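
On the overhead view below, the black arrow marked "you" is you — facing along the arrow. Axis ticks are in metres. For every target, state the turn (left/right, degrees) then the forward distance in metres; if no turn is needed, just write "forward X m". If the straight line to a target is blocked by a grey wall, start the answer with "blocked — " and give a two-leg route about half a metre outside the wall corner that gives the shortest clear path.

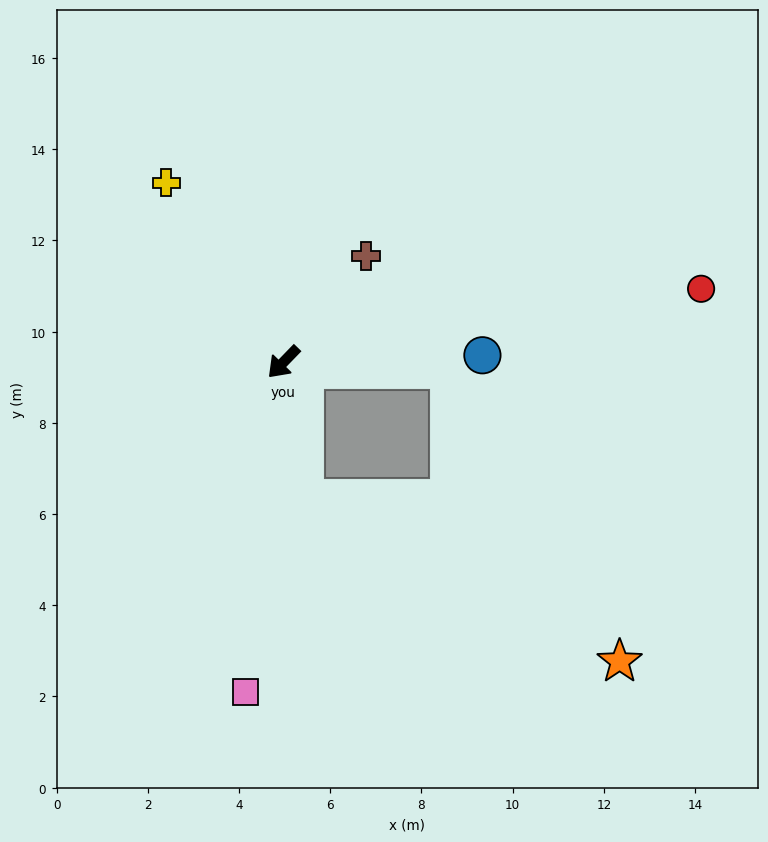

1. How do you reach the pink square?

turn left 37°, forward 7.3 m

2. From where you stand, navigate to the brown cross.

turn right 174°, forward 2.9 m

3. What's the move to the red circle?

turn left 144°, forward 9.3 m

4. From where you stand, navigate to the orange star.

blocked — turn left 53°, forward 3.0 m, then turn left 54°, forward 7.8 m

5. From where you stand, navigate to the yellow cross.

turn right 103°, forward 4.7 m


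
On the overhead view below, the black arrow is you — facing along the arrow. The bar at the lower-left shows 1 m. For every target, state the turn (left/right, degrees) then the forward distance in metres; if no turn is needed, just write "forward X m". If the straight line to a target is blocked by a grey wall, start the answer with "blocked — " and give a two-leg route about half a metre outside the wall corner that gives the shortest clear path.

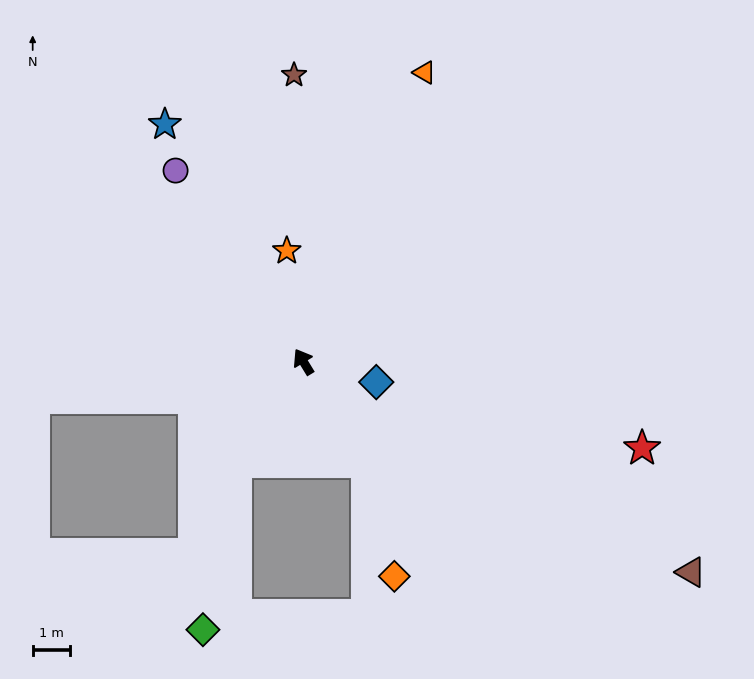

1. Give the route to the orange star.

turn right 23°, forward 3.0 m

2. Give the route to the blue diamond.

turn right 137°, forward 2.0 m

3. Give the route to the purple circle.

turn left 2°, forward 6.2 m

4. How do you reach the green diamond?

blocked — turn left 115°, forward 3.3 m, then turn left 22°, forward 4.6 m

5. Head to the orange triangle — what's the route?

turn right 54°, forward 8.4 m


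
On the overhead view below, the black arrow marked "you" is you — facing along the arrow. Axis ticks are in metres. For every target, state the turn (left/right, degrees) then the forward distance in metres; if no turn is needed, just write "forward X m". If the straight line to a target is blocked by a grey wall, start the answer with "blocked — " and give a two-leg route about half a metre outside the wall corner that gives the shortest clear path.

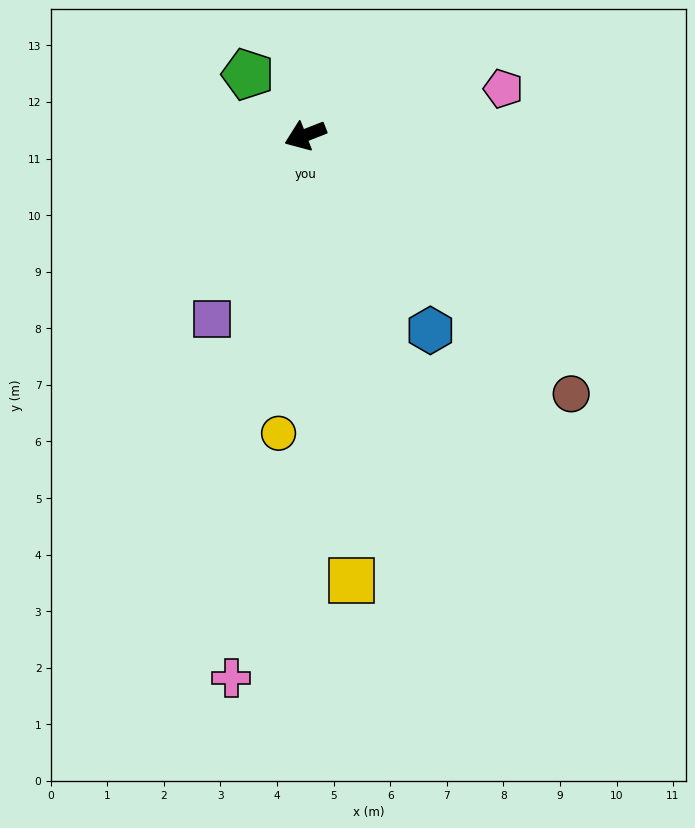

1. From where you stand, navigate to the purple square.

turn left 42°, forward 3.6 m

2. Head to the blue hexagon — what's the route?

turn left 101°, forward 4.1 m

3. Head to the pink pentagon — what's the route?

turn left 172°, forward 3.6 m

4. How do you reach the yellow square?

turn left 75°, forward 7.9 m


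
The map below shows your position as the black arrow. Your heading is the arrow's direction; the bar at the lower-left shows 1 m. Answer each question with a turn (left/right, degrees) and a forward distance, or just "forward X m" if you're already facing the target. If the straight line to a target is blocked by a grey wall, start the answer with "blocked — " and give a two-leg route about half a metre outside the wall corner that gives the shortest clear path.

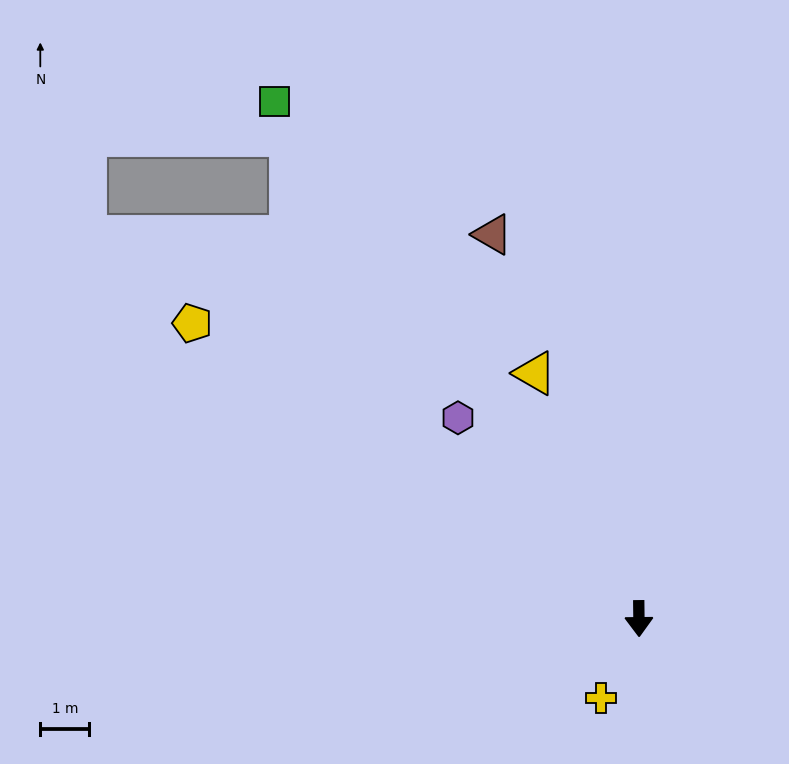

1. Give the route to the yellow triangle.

turn right 158°, forward 5.4 m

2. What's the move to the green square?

turn right 145°, forward 12.9 m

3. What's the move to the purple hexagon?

turn right 139°, forward 5.5 m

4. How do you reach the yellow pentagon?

turn right 124°, forward 10.9 m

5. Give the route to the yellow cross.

turn right 26°, forward 1.8 m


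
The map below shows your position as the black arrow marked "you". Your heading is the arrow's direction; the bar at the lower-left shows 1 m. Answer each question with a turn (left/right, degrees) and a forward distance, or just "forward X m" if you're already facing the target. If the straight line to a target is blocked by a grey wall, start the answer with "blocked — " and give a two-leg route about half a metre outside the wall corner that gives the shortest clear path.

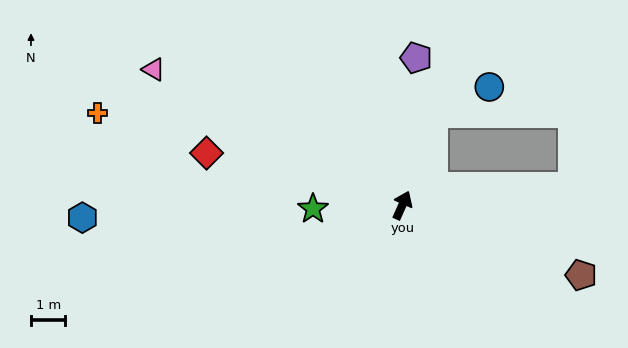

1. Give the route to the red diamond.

turn left 99°, forward 5.9 m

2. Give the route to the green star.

turn left 116°, forward 2.6 m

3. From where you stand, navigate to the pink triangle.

turn left 85°, forward 8.2 m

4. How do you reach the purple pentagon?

turn left 19°, forward 4.3 m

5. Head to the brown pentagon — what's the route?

turn right 87°, forward 5.6 m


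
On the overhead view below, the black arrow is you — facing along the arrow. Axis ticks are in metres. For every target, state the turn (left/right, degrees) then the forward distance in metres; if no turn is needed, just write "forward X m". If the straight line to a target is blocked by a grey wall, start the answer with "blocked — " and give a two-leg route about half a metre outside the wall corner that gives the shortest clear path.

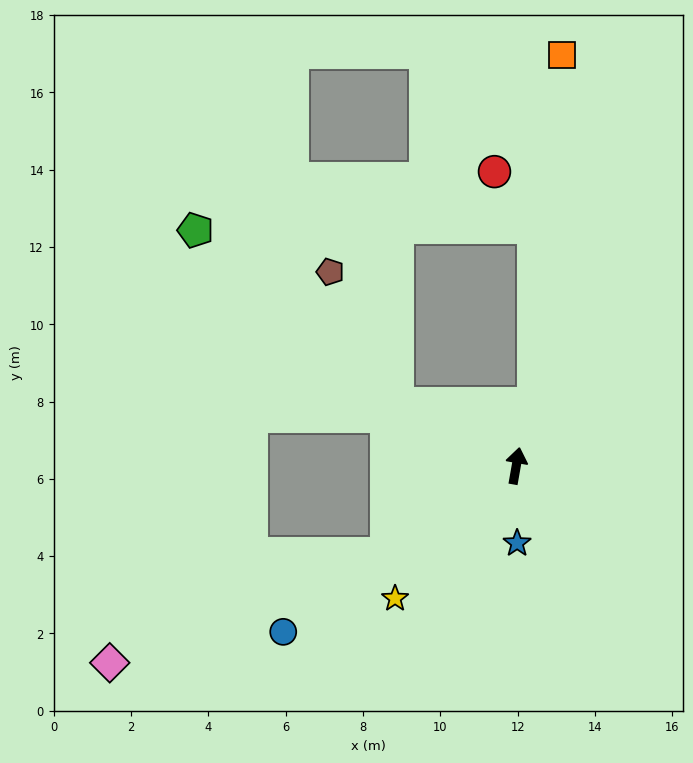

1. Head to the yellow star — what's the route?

turn left 148°, forward 4.7 m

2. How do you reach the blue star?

turn right 169°, forward 2.0 m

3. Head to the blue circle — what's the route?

turn left 135°, forward 7.4 m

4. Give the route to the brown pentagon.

blocked — turn left 72°, forward 3.5 m, then turn right 35°, forward 3.8 m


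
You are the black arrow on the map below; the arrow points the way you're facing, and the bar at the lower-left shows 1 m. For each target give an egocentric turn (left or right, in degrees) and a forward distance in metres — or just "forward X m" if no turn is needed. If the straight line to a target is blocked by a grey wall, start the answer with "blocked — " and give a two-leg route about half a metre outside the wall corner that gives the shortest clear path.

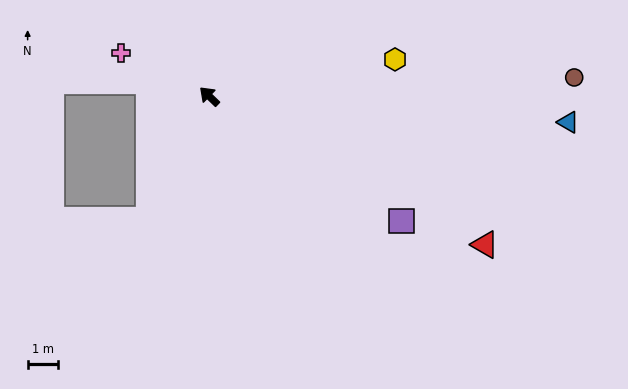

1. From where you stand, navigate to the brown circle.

turn right 133°, forward 11.9 m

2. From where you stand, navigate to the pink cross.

turn left 18°, forward 3.2 m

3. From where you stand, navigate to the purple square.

turn right 169°, forward 7.5 m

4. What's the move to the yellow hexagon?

turn right 125°, forward 6.2 m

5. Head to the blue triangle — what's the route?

turn right 140°, forward 11.7 m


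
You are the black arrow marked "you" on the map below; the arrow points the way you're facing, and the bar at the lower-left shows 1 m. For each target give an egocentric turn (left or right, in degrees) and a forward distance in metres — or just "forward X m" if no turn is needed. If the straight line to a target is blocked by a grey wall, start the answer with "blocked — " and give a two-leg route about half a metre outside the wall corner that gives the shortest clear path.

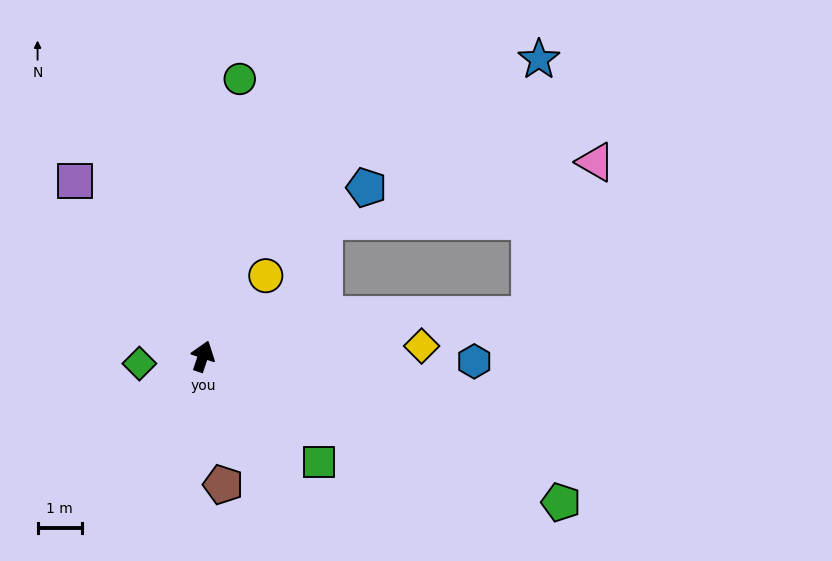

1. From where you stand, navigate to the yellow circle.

turn right 19°, forward 2.3 m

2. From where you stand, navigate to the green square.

turn right 114°, forward 3.6 m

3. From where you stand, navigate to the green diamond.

turn left 115°, forward 1.5 m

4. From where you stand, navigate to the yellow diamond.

turn right 69°, forward 5.0 m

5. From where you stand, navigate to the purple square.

turn left 55°, forward 4.9 m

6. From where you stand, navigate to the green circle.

turn left 11°, forward 6.3 m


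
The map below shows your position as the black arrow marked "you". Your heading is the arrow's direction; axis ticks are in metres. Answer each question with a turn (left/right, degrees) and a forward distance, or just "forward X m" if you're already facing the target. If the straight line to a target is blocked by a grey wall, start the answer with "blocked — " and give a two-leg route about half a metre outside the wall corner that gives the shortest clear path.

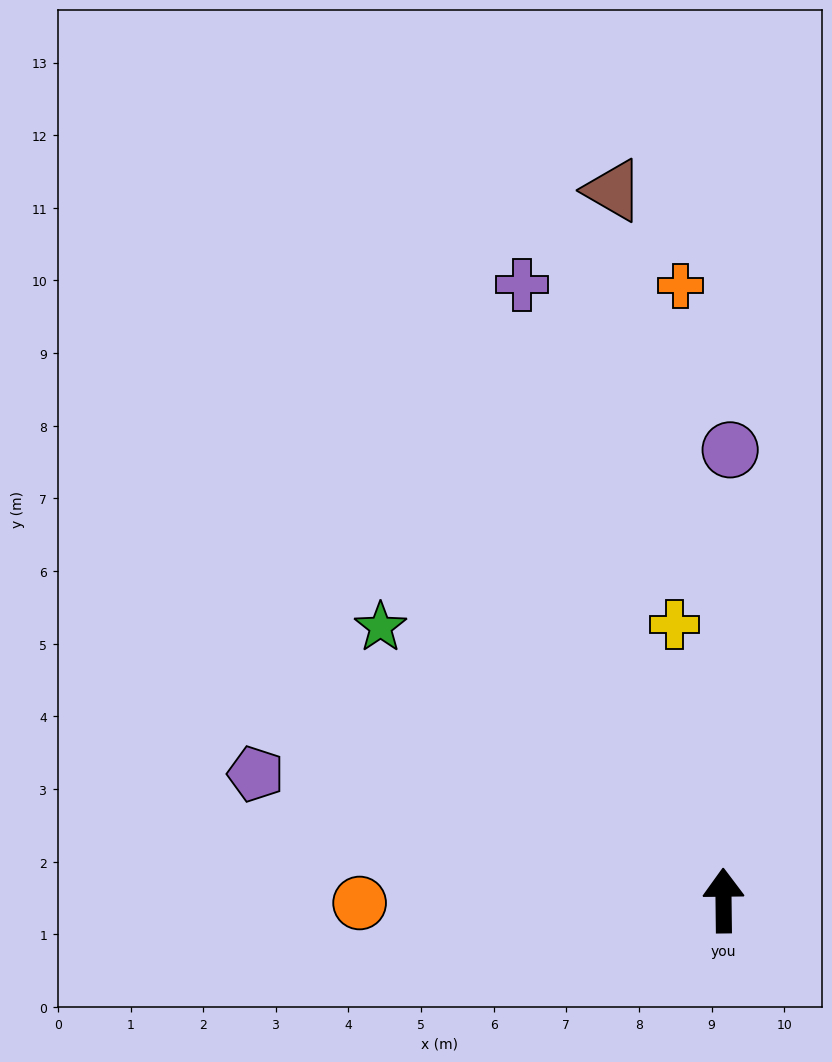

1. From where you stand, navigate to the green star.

turn left 51°, forward 6.0 m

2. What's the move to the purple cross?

turn left 17°, forward 8.9 m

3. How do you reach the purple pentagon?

turn left 74°, forward 6.7 m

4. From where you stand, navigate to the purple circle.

forward 6.2 m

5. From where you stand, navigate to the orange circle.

turn left 90°, forward 5.0 m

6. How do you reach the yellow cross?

turn left 9°, forward 3.9 m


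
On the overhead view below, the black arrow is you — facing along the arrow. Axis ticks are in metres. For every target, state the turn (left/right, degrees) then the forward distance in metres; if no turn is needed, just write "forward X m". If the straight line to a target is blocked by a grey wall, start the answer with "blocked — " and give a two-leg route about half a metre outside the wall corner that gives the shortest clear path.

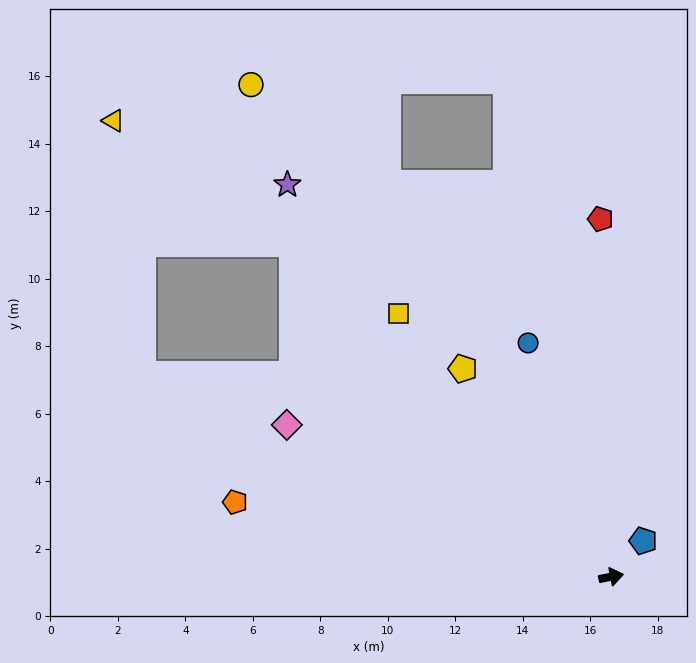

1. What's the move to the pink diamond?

turn left 144°, forward 10.6 m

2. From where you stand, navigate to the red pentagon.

turn left 81°, forward 10.6 m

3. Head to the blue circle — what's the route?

turn left 98°, forward 7.4 m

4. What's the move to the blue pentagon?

turn left 37°, forward 1.4 m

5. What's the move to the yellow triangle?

blocked — turn left 122°, forward 13.7 m, then turn left 13°, forward 6.5 m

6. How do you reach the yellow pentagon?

turn left 114°, forward 7.6 m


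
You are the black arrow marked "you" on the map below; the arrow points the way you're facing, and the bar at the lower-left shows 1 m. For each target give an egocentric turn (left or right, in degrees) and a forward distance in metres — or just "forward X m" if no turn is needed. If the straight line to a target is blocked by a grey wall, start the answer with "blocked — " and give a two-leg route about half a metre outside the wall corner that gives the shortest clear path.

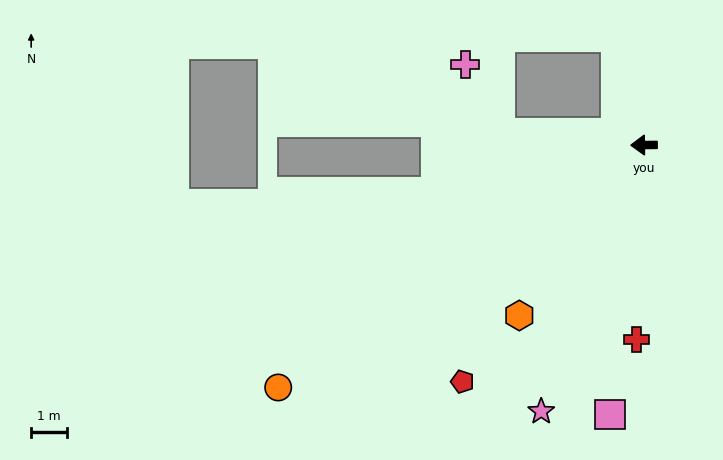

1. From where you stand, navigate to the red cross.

turn left 87°, forward 5.5 m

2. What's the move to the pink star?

turn left 68°, forward 8.0 m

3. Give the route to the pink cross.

blocked — turn right 6°, forward 4.1 m, then turn right 58°, forward 2.1 m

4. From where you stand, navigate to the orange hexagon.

turn left 53°, forward 5.9 m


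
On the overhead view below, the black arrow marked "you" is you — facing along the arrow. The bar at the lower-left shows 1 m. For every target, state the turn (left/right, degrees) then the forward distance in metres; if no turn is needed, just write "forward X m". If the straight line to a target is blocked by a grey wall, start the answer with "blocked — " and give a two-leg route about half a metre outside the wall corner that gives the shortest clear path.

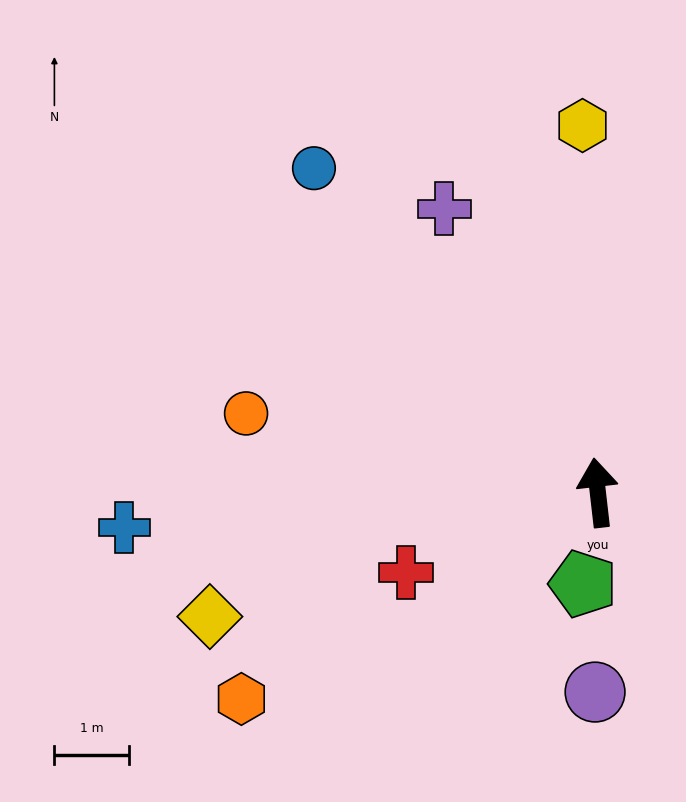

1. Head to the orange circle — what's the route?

turn left 71°, forward 4.9 m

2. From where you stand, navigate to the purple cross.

turn left 22°, forward 4.3 m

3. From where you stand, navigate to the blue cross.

turn left 88°, forward 6.4 m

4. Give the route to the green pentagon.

turn left 164°, forward 1.2 m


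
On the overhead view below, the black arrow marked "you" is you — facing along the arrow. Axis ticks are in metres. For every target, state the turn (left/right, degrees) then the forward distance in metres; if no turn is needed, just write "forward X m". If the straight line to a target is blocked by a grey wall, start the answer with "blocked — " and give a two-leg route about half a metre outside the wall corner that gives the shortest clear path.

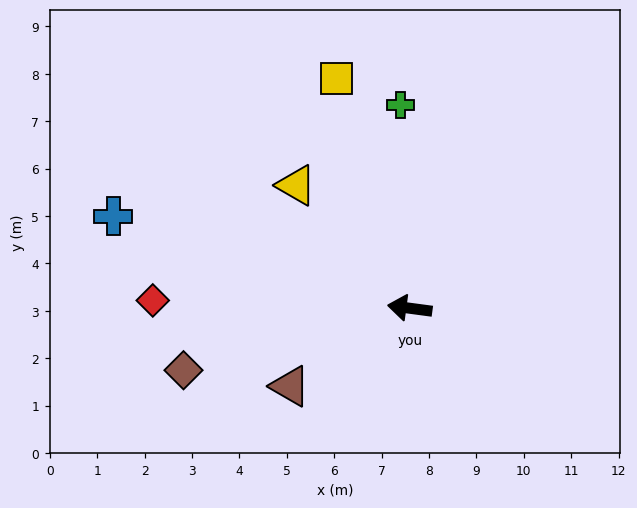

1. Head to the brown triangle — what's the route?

turn left 41°, forward 3.0 m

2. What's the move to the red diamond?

turn left 6°, forward 5.4 m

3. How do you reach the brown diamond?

turn left 23°, forward 4.9 m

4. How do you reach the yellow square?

turn right 65°, forward 5.1 m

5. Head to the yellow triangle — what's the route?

turn right 40°, forward 3.5 m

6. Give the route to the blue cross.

turn right 10°, forward 6.6 m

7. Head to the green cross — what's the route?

turn right 80°, forward 4.3 m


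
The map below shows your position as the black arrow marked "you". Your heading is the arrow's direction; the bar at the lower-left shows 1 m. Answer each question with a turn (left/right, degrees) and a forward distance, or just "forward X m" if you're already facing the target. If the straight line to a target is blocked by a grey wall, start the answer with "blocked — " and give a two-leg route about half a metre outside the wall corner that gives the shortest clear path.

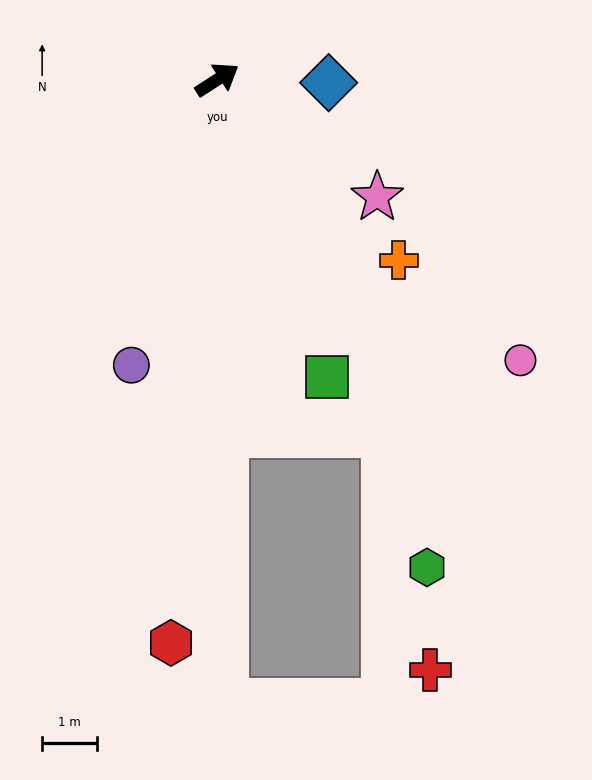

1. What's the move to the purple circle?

turn right 140°, forward 5.5 m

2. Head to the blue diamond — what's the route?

turn right 34°, forward 2.0 m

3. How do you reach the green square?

turn right 103°, forward 5.8 m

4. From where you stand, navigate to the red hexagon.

turn right 128°, forward 10.4 m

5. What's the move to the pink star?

turn right 69°, forward 3.6 m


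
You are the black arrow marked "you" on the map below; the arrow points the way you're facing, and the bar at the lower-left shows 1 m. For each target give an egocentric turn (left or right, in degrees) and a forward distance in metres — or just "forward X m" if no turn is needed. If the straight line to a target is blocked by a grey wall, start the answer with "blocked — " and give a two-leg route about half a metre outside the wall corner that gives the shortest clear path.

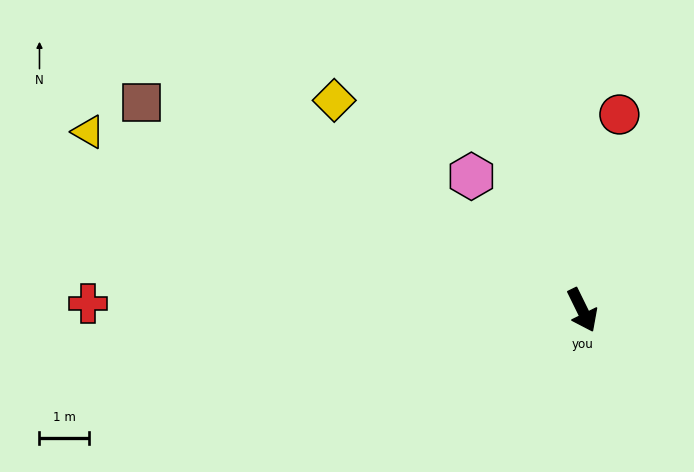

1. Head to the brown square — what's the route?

turn right 141°, forward 9.8 m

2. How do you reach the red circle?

turn left 143°, forward 4.0 m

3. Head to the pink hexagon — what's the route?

turn right 167°, forward 3.5 m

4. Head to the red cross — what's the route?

turn right 117°, forward 9.9 m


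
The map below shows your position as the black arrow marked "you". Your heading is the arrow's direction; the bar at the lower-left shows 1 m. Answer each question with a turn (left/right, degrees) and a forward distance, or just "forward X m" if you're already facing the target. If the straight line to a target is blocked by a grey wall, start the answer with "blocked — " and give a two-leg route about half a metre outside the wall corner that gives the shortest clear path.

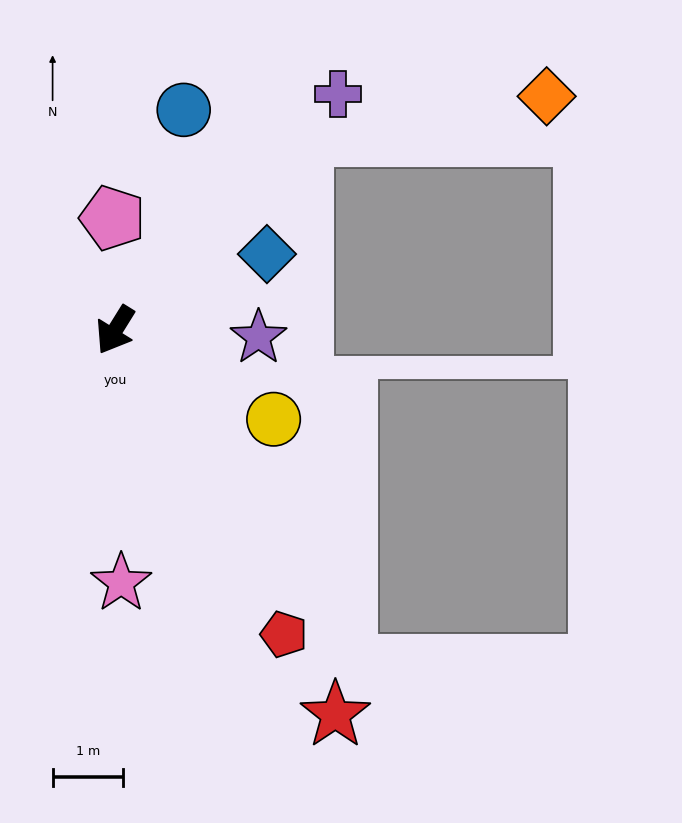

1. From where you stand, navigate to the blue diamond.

turn left 148°, forward 2.4 m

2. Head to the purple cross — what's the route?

turn left 169°, forward 4.6 m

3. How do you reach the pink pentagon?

turn right 147°, forward 1.6 m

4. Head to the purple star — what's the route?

turn left 119°, forward 2.0 m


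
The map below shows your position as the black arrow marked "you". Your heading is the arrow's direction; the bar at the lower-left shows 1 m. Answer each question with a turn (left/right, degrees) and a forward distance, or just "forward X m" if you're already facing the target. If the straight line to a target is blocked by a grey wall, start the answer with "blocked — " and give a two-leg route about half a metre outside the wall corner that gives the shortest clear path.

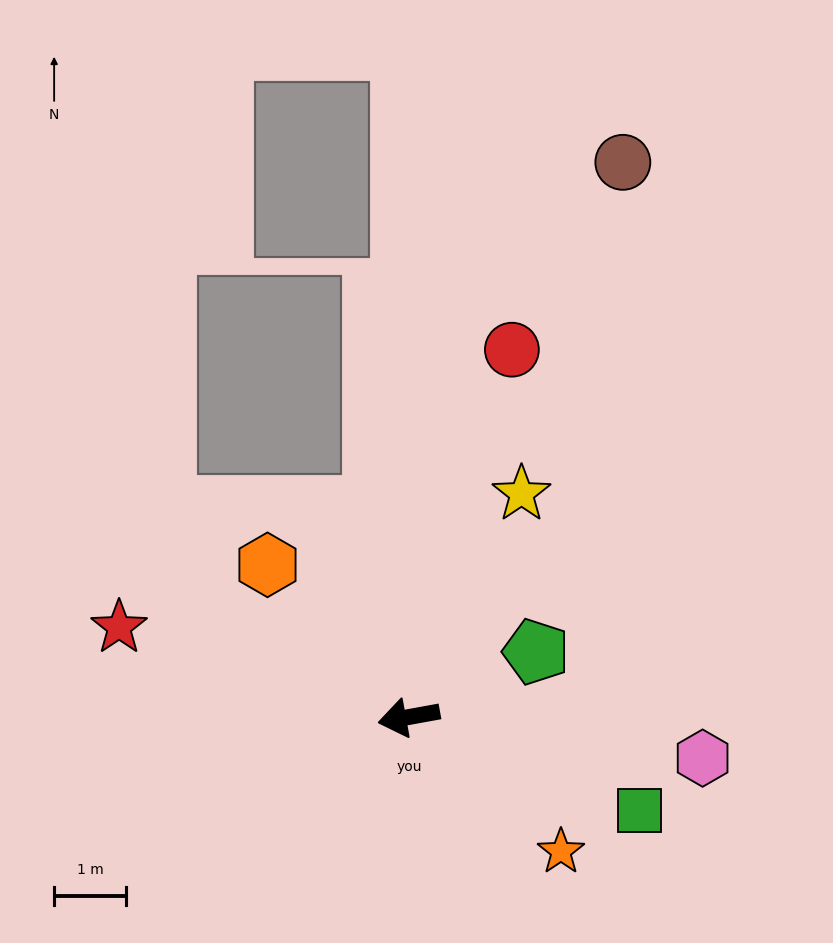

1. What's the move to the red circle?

turn right 116°, forward 5.3 m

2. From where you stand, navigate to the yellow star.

turn right 127°, forward 3.5 m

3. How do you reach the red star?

turn right 28°, forward 4.2 m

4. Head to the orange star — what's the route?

turn left 128°, forward 2.8 m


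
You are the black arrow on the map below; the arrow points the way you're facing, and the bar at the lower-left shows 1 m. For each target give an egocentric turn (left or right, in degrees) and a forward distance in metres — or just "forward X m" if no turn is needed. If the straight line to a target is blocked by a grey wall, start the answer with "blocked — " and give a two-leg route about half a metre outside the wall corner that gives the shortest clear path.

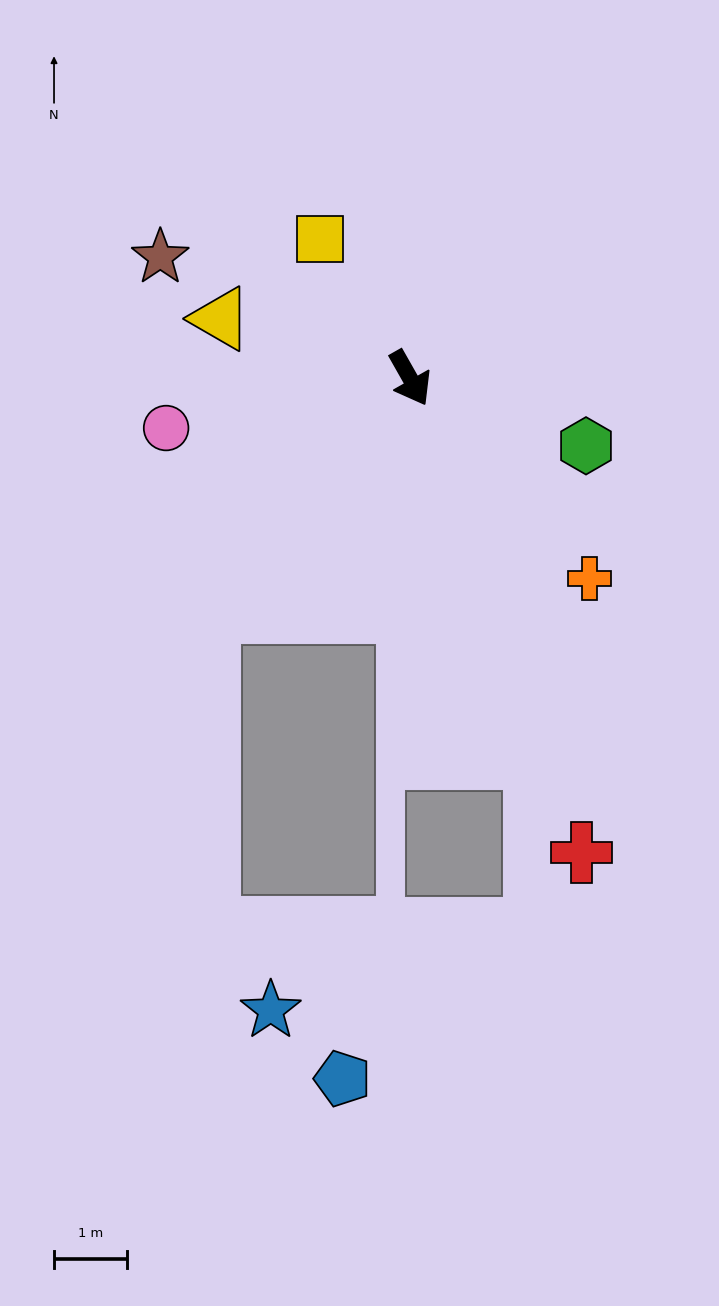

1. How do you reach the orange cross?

turn left 12°, forward 3.7 m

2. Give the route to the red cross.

turn right 10°, forward 6.9 m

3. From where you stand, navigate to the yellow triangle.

turn right 137°, forward 2.7 m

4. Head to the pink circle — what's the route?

turn right 108°, forward 3.4 m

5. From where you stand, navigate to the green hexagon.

turn left 39°, forward 2.6 m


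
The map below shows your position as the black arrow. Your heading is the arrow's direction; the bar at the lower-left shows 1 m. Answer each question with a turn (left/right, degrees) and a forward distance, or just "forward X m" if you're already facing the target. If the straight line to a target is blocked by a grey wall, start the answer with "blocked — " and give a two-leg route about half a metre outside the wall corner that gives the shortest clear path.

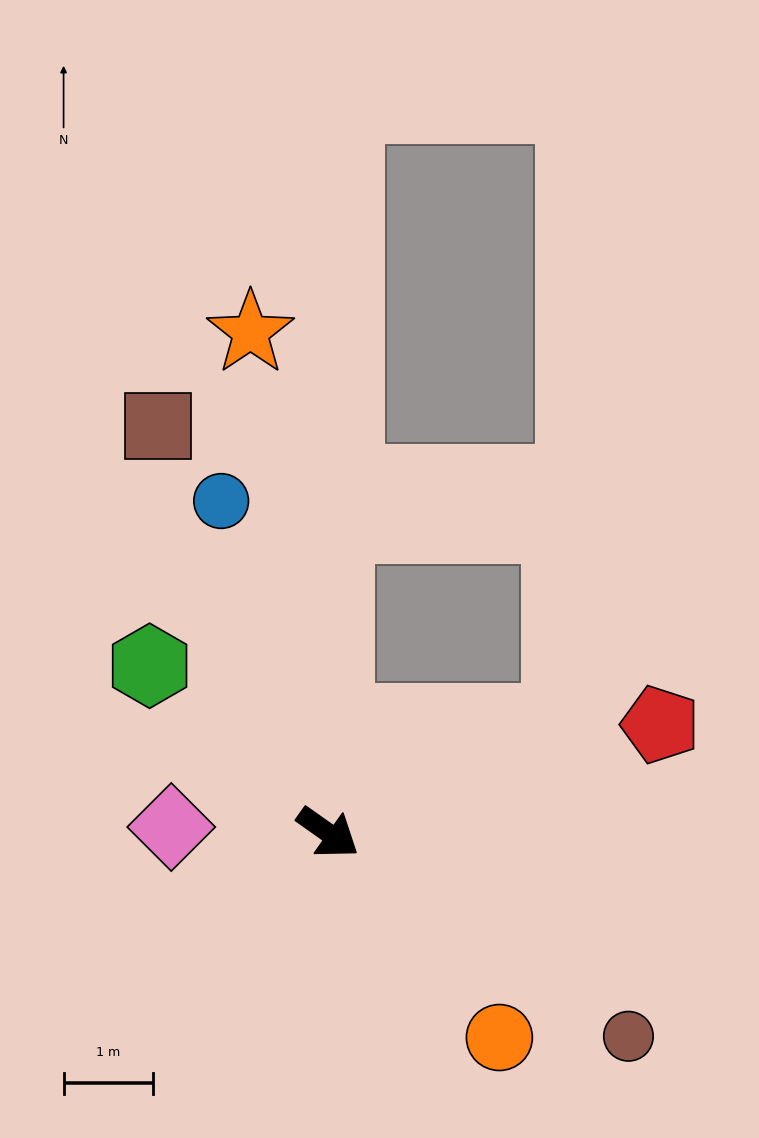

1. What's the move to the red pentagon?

turn left 53°, forward 3.9 m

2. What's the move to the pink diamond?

turn right 147°, forward 1.8 m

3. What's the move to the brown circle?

forward 4.1 m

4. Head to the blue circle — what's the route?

turn left 143°, forward 3.9 m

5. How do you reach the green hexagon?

turn left 172°, forward 2.7 m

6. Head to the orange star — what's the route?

turn left 134°, forward 5.7 m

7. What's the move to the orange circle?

turn right 15°, forward 3.0 m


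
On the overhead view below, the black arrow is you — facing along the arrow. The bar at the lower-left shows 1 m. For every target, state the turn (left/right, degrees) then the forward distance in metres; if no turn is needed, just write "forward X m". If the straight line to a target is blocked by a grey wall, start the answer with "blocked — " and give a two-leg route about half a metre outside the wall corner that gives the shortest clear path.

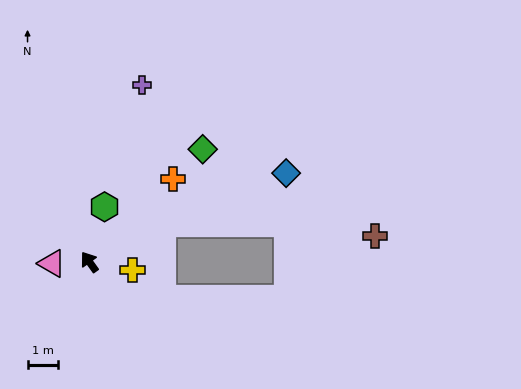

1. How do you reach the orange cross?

turn right 81°, forward 3.8 m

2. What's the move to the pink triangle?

turn left 57°, forward 1.2 m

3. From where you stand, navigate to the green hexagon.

turn right 51°, forward 1.9 m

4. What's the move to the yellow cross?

turn right 136°, forward 1.4 m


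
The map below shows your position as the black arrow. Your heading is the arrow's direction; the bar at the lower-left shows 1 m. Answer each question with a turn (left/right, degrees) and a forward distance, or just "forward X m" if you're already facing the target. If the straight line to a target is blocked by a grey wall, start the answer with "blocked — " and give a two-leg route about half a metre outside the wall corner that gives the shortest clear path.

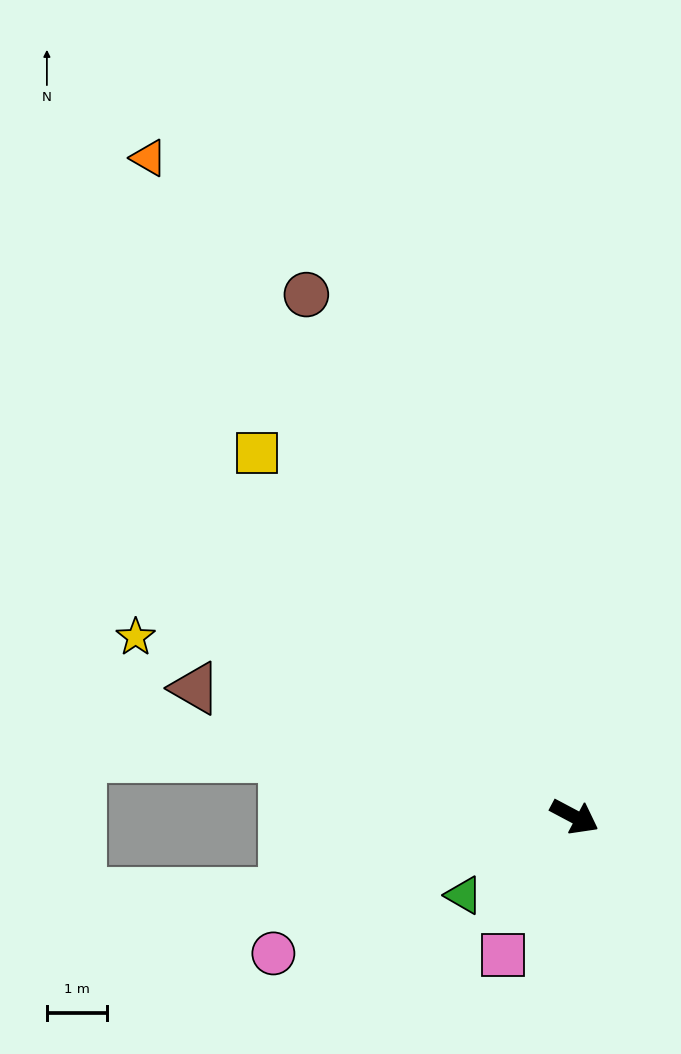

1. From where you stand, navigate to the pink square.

turn right 89°, forward 2.6 m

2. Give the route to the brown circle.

turn left 145°, forward 9.7 m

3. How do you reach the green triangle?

turn right 117°, forward 2.2 m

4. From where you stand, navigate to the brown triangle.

turn right 171°, forward 6.6 m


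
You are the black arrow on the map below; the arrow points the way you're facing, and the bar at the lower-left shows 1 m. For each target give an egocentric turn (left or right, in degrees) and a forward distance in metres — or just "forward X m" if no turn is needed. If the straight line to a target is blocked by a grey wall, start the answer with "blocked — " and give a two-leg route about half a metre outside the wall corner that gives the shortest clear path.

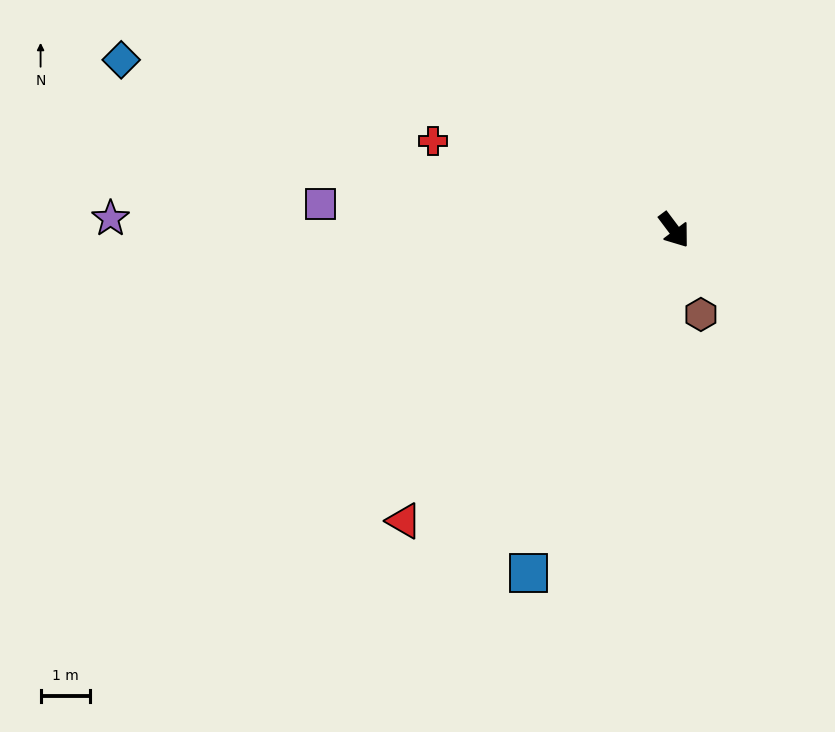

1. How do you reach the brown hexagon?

turn right 19°, forward 1.8 m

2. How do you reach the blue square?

turn right 60°, forward 7.6 m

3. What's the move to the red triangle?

turn right 80°, forward 8.1 m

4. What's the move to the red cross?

turn right 147°, forward 5.2 m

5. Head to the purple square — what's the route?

turn right 131°, forward 7.2 m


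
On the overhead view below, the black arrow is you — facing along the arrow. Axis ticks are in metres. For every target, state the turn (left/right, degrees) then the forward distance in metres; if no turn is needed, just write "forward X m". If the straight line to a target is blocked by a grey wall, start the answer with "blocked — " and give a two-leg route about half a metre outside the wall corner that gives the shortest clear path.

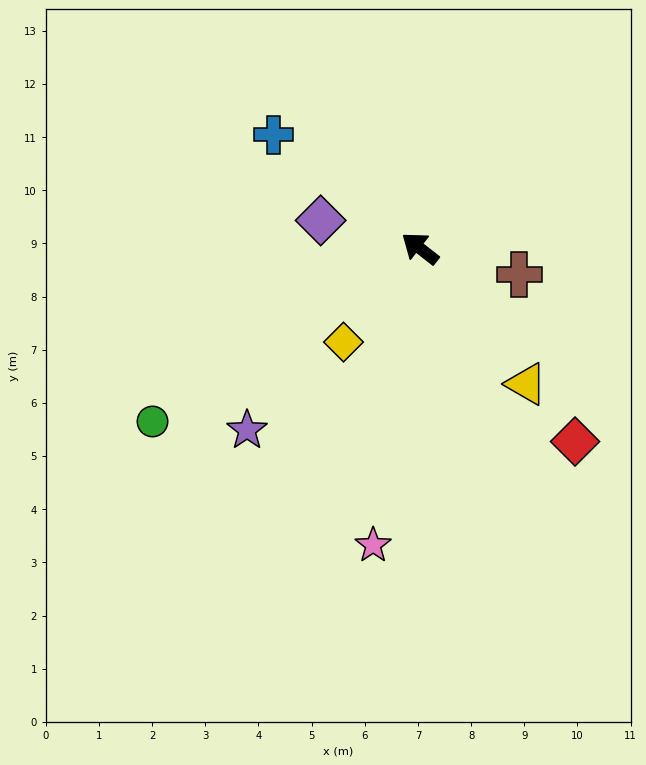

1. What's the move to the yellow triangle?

turn left 166°, forward 3.2 m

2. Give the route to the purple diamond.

turn left 22°, forward 1.9 m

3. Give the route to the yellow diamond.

turn left 89°, forward 2.3 m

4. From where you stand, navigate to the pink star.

turn left 119°, forward 5.7 m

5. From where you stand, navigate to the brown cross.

turn right 157°, forward 1.9 m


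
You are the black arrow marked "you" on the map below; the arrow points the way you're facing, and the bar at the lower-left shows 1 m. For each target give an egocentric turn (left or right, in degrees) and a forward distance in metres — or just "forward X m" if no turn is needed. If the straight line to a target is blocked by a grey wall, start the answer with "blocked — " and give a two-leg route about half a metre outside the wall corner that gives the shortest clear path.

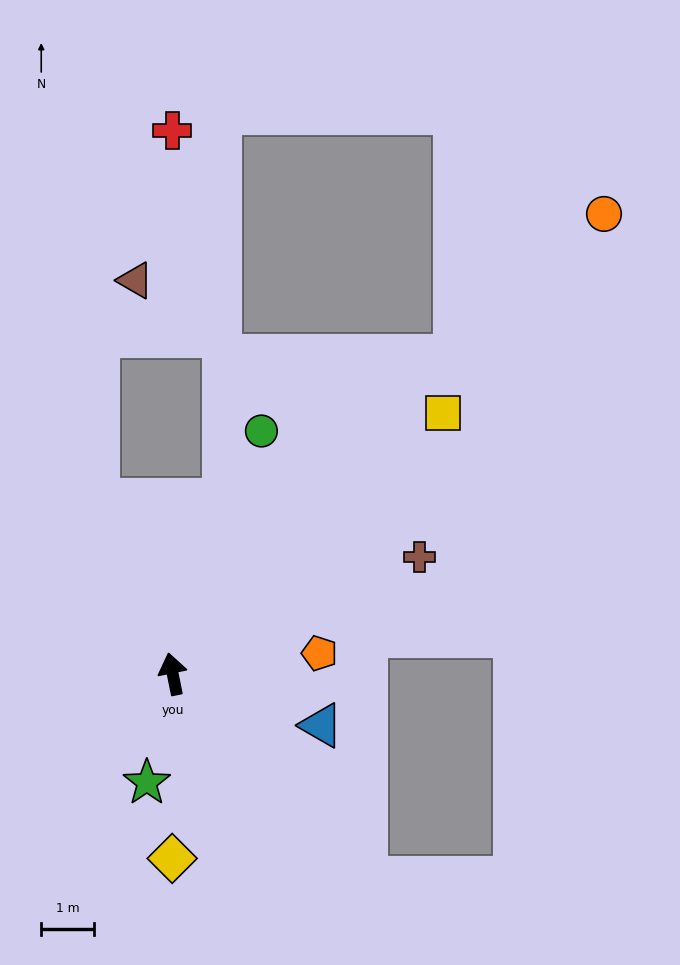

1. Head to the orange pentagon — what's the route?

turn right 93°, forward 2.8 m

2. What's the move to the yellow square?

turn right 57°, forward 7.2 m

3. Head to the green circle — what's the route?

turn right 32°, forward 4.9 m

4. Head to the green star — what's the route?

turn left 155°, forward 2.1 m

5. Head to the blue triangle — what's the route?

turn right 121°, forward 3.0 m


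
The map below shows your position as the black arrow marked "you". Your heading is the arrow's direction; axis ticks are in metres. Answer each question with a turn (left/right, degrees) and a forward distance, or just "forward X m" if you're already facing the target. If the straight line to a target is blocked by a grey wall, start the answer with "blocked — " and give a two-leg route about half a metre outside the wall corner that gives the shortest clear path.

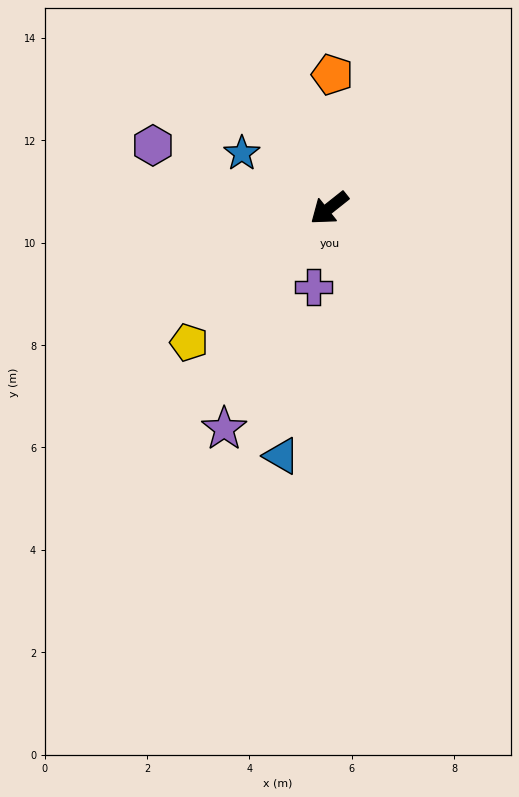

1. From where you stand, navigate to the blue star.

turn right 71°, forward 2.0 m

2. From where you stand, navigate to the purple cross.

turn left 40°, forward 1.6 m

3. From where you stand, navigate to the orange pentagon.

turn right 130°, forward 2.6 m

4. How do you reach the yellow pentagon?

turn left 5°, forward 3.8 m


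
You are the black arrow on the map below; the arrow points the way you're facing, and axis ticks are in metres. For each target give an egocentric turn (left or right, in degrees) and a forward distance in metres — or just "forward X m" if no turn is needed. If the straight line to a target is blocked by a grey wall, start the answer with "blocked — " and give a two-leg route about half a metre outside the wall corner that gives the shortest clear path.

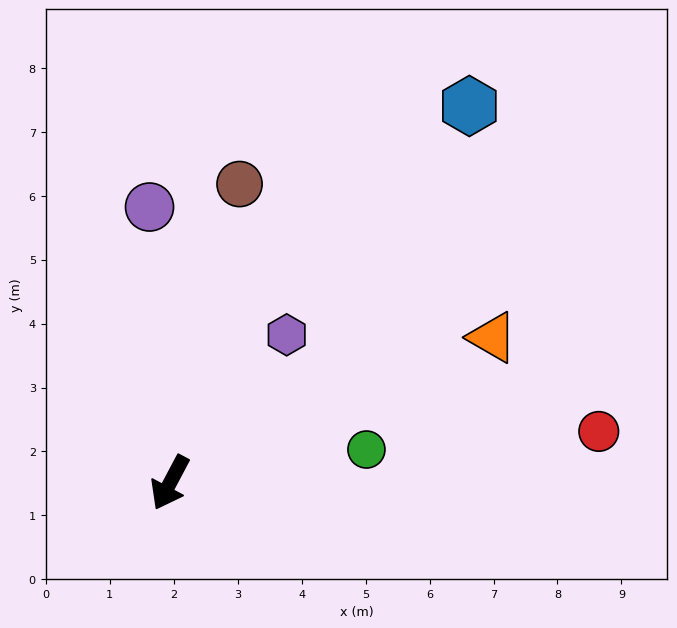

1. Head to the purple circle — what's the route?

turn right 148°, forward 4.3 m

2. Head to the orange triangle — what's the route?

turn left 142°, forward 5.5 m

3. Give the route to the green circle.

turn left 128°, forward 3.1 m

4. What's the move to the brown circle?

turn right 165°, forward 4.8 m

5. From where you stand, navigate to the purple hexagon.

turn left 170°, forward 2.9 m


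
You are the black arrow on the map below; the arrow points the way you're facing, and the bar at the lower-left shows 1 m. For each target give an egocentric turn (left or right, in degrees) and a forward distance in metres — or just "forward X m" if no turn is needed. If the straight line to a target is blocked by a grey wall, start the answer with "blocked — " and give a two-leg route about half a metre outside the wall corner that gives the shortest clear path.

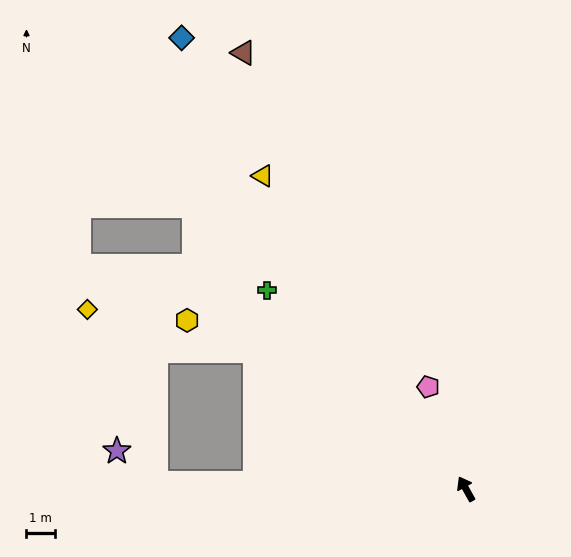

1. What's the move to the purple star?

blocked — turn left 60°, forward 10.9 m, then turn right 38°, forward 1.8 m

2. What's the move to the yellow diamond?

blocked — turn left 60°, forward 10.9 m, then turn right 68°, forward 6.6 m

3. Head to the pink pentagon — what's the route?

turn right 9°, forward 3.8 m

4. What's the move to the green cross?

turn left 16°, forward 9.9 m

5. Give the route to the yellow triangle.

turn left 4°, forward 13.2 m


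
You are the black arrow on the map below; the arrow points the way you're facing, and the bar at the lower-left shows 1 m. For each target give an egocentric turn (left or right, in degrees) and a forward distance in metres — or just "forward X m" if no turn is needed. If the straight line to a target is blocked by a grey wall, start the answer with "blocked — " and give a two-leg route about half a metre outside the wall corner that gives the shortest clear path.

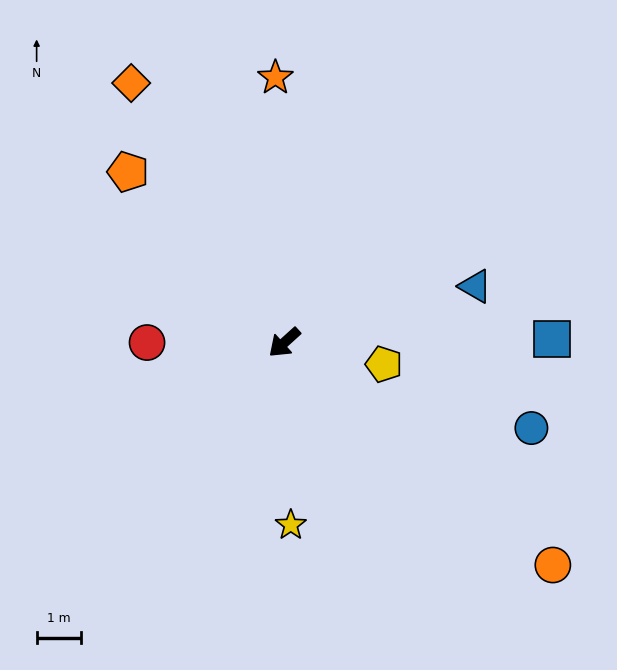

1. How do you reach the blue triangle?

turn left 154°, forward 4.5 m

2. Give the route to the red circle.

turn right 42°, forward 3.1 m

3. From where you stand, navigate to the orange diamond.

turn right 102°, forward 6.8 m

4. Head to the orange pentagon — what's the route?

turn right 90°, forward 5.2 m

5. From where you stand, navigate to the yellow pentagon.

turn left 126°, forward 2.3 m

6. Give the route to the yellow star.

turn left 50°, forward 4.1 m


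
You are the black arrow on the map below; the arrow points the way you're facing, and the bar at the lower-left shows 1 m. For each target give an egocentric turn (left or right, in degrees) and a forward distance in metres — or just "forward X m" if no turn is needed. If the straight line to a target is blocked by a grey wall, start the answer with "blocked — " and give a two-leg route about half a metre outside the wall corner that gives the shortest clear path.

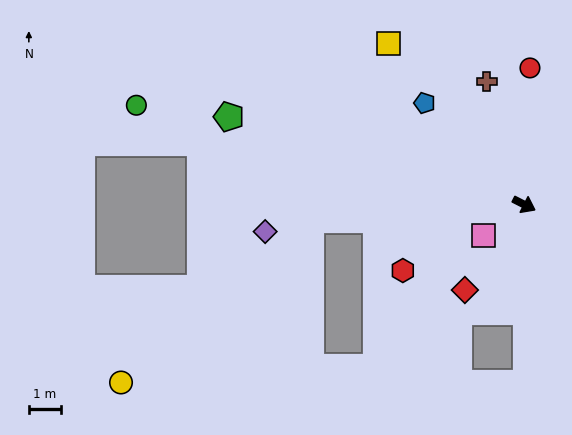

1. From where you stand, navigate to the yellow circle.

blocked — turn right 149°, forward 6.7 m, then turn left 37°, forward 7.8 m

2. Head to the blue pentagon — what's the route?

turn left 161°, forward 4.4 m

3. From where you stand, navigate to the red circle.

turn left 114°, forward 4.3 m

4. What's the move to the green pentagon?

turn right 170°, forward 9.6 m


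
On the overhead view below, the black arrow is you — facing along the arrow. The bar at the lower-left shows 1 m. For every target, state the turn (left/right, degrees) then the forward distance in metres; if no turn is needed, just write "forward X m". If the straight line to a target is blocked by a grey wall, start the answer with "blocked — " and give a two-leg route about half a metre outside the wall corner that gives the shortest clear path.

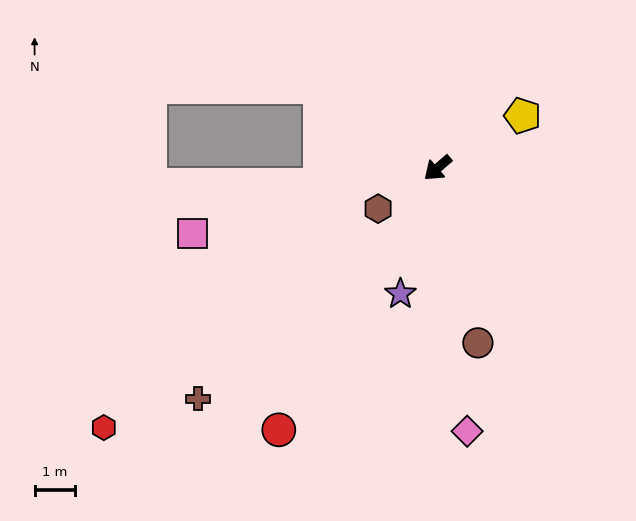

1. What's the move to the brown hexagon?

turn right 6°, forward 1.8 m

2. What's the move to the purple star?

turn left 33°, forward 3.3 m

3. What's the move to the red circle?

turn left 18°, forward 7.6 m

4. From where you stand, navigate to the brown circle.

turn left 62°, forward 4.5 m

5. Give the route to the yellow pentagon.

turn left 171°, forward 2.5 m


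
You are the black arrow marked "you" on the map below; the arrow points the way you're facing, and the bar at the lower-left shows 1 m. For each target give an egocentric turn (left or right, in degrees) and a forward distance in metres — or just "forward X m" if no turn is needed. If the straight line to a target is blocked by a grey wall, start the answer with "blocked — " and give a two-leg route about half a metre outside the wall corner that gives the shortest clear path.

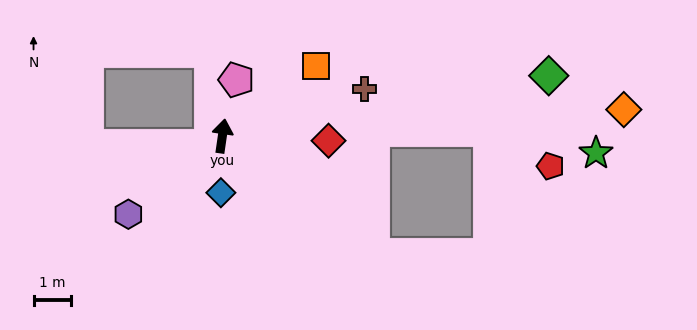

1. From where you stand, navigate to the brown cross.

turn right 63°, forward 4.0 m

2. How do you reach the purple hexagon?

turn left 138°, forward 3.3 m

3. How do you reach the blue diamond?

turn right 173°, forward 1.5 m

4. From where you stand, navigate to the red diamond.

turn right 84°, forward 2.8 m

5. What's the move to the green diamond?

turn right 71°, forward 8.9 m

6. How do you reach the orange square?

turn right 45°, forward 3.1 m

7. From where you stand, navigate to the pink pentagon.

turn right 6°, forward 1.5 m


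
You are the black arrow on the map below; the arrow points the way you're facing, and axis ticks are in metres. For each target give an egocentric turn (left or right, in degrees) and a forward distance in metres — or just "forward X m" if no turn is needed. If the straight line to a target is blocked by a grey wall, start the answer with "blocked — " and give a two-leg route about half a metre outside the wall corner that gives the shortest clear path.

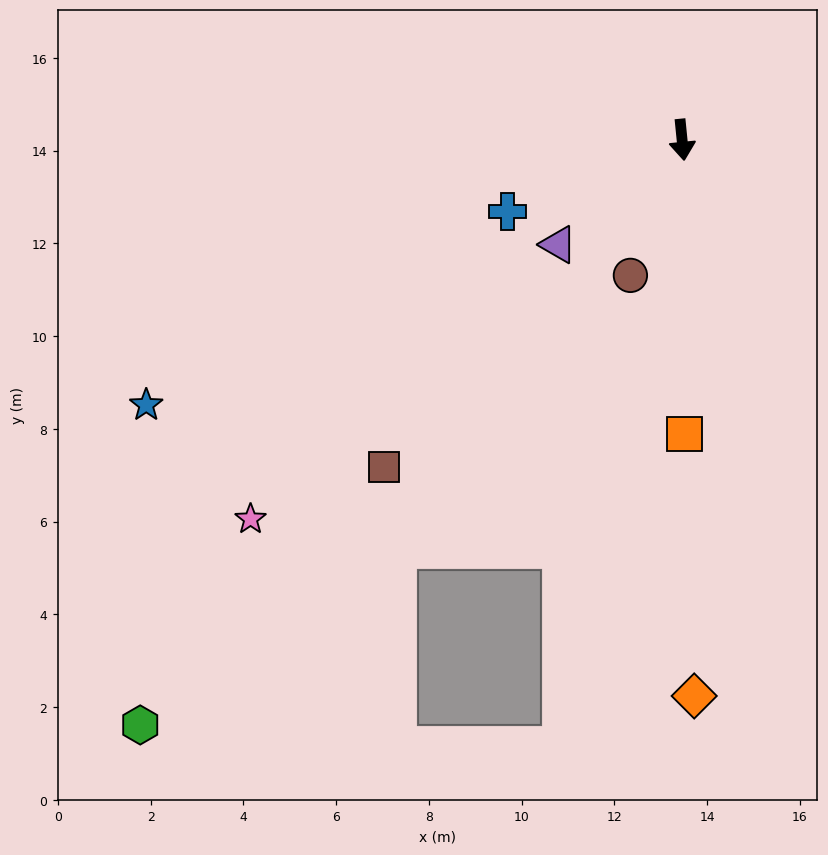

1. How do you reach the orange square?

turn right 5°, forward 6.3 m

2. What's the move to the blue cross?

turn right 73°, forward 4.1 m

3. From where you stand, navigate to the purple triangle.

turn right 55°, forward 3.5 m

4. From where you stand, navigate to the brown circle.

turn right 27°, forward 3.1 m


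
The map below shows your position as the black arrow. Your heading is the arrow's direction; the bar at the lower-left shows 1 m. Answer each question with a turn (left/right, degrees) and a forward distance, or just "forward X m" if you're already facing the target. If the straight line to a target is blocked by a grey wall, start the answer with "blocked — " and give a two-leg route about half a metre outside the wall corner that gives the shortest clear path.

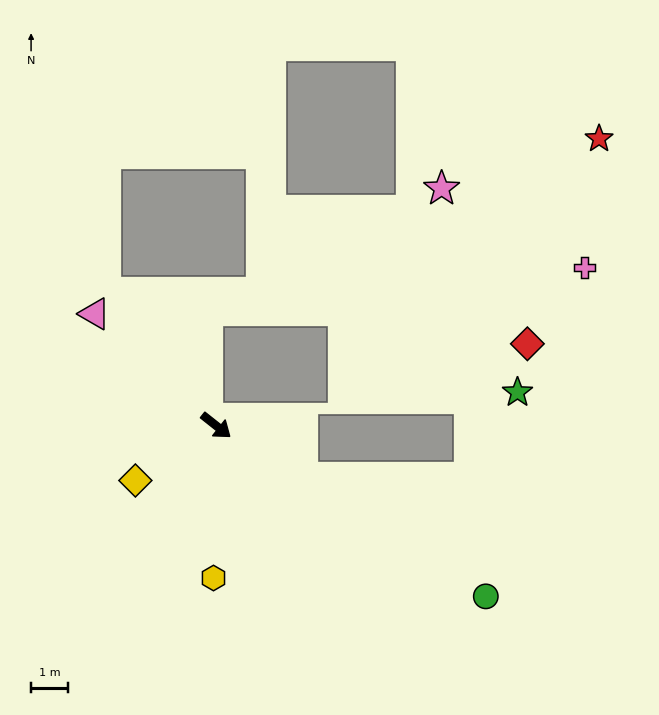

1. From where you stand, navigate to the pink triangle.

turn left 176°, forward 4.5 m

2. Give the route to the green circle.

turn left 6°, forward 8.7 m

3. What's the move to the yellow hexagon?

turn right 53°, forward 4.1 m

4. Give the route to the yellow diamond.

turn right 107°, forward 2.6 m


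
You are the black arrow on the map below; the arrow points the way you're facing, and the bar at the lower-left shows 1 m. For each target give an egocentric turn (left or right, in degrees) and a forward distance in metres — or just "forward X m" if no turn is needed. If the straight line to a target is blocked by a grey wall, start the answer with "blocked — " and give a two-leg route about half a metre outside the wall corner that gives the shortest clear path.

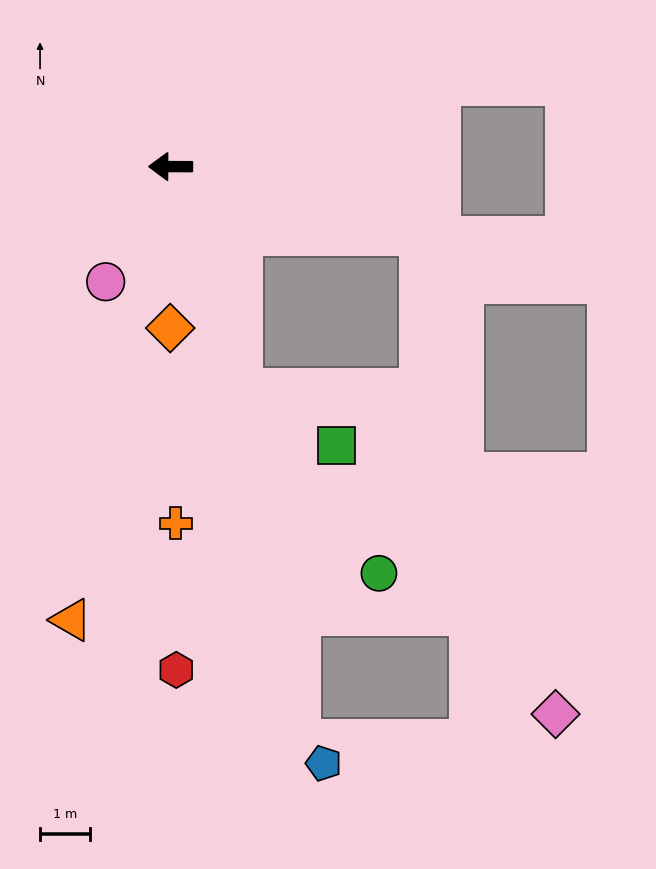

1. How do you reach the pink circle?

turn left 61°, forward 2.7 m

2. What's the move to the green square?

blocked — turn left 108°, forward 4.7 m, then turn left 41°, forward 2.2 m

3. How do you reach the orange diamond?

turn left 90°, forward 3.2 m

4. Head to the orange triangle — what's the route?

turn left 78°, forward 9.3 m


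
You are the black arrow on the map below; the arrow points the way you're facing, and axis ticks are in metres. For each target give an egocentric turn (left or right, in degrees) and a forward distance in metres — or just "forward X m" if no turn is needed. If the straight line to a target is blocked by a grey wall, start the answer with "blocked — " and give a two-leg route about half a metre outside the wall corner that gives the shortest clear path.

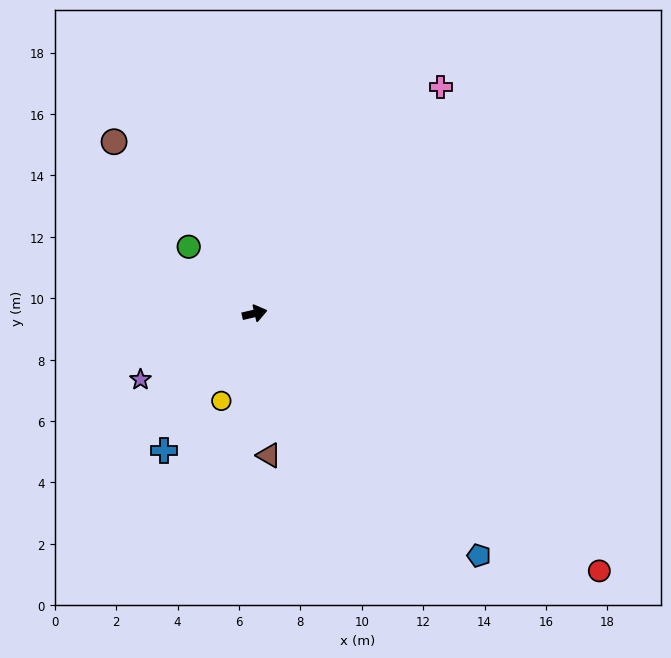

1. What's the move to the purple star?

turn right 163°, forward 4.3 m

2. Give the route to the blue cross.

turn right 137°, forward 5.4 m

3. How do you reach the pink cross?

turn left 37°, forward 9.5 m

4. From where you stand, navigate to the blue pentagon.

turn right 60°, forward 10.7 m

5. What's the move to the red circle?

turn right 50°, forward 14.0 m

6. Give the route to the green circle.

turn left 122°, forward 3.1 m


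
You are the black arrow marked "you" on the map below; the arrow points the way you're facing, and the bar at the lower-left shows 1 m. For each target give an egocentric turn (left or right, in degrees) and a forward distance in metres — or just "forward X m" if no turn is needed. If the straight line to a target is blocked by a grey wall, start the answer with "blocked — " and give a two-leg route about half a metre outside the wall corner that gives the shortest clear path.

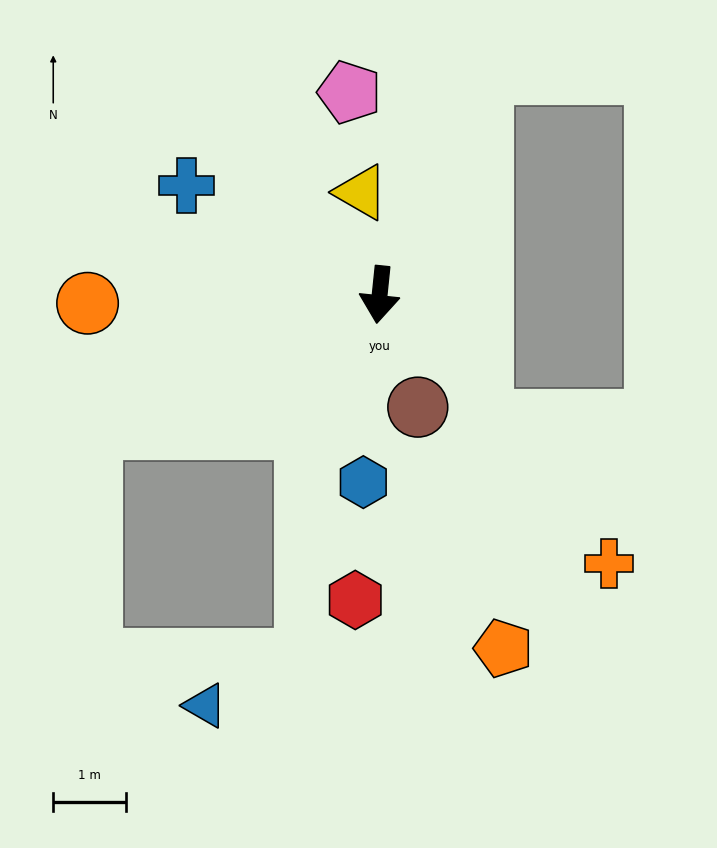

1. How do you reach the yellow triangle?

turn right 164°, forward 1.4 m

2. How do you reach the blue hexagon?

forward 2.6 m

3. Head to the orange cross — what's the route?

turn left 46°, forward 4.8 m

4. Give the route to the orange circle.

turn right 82°, forward 4.0 m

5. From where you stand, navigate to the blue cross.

turn right 114°, forward 3.0 m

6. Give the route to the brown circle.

turn left 25°, forward 1.6 m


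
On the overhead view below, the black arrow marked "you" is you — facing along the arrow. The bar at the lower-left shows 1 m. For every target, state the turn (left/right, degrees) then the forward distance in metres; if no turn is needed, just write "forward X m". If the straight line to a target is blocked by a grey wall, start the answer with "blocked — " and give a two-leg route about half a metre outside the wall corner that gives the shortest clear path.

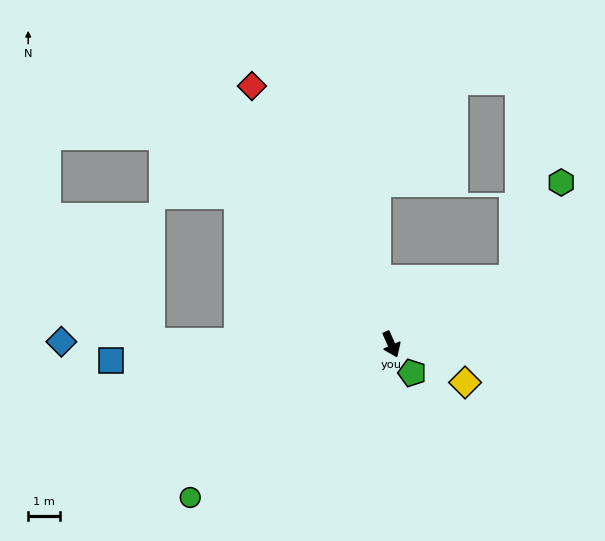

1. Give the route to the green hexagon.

blocked — turn left 95°, forward 4.3 m, then turn left 34°, forward 3.4 m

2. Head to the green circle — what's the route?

turn right 77°, forward 8.0 m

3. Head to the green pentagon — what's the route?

turn left 12°, forward 1.1 m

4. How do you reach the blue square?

turn right 111°, forward 8.9 m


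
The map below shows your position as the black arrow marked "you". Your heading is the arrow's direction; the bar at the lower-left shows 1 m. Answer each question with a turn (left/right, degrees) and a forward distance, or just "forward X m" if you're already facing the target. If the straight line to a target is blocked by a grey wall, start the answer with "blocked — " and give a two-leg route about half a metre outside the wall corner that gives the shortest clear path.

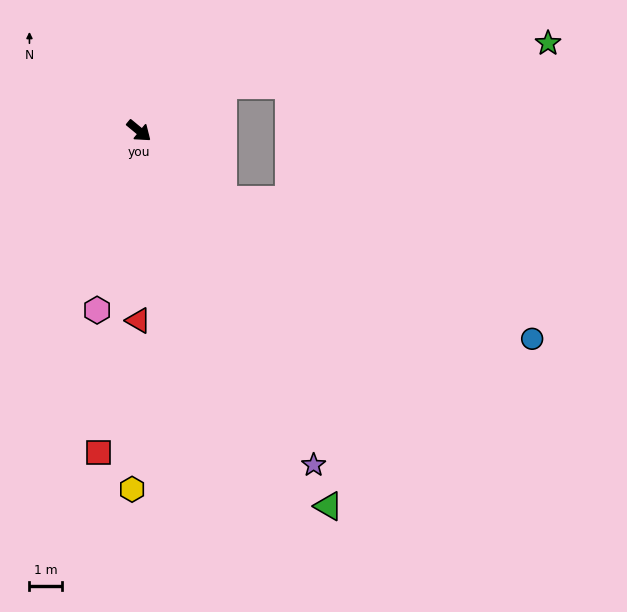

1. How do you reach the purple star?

turn right 23°, forward 11.5 m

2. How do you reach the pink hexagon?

turn right 64°, forward 5.6 m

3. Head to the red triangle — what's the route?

turn right 51°, forward 5.8 m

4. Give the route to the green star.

blocked — turn left 68°, forward 2.9 m, then turn right 21°, forward 10.0 m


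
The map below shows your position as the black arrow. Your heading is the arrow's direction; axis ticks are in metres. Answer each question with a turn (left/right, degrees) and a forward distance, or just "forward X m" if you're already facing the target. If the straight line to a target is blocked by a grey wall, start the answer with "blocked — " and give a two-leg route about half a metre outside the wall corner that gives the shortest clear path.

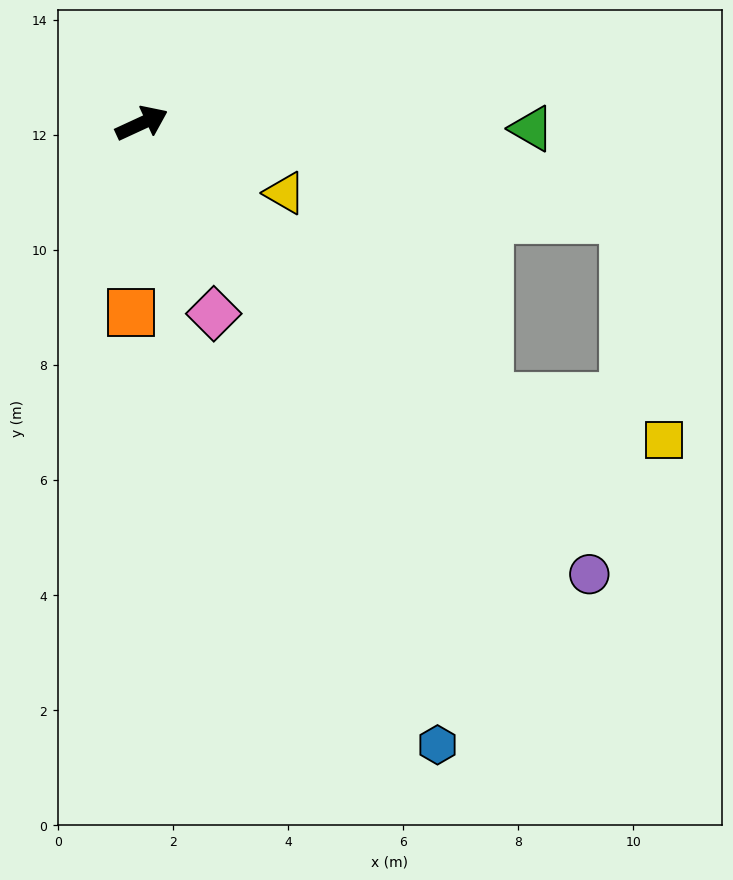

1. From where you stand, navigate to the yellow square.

blocked — turn right 36°, forward 8.6 m, then turn right 69°, forward 3.9 m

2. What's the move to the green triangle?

turn right 26°, forward 6.8 m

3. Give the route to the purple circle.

turn right 70°, forward 11.0 m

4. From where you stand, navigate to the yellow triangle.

turn right 51°, forward 2.8 m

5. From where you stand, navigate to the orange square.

turn right 118°, forward 3.3 m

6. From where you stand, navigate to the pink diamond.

turn right 94°, forward 3.5 m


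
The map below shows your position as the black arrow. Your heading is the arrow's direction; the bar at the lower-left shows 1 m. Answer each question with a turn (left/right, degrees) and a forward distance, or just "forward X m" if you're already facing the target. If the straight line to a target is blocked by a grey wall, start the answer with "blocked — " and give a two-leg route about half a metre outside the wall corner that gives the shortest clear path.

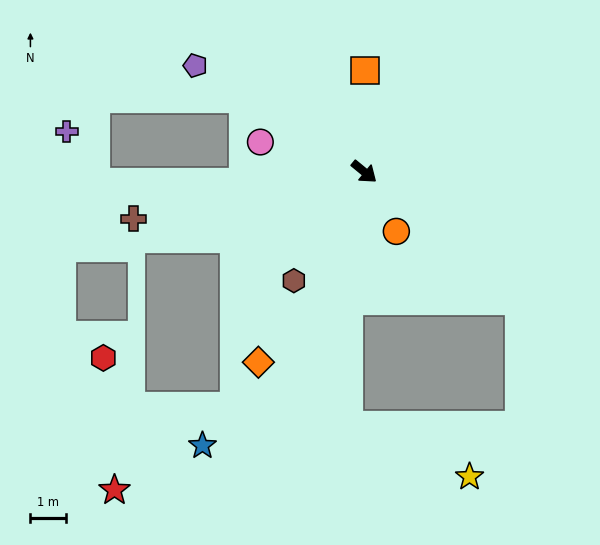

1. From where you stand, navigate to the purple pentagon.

turn right 173°, forward 5.6 m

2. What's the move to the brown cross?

turn right 129°, forward 6.7 m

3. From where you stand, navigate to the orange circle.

turn right 22°, forward 1.9 m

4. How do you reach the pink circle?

turn right 157°, forward 3.1 m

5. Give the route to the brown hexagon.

turn right 83°, forward 3.7 m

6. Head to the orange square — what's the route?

turn left 129°, forward 2.9 m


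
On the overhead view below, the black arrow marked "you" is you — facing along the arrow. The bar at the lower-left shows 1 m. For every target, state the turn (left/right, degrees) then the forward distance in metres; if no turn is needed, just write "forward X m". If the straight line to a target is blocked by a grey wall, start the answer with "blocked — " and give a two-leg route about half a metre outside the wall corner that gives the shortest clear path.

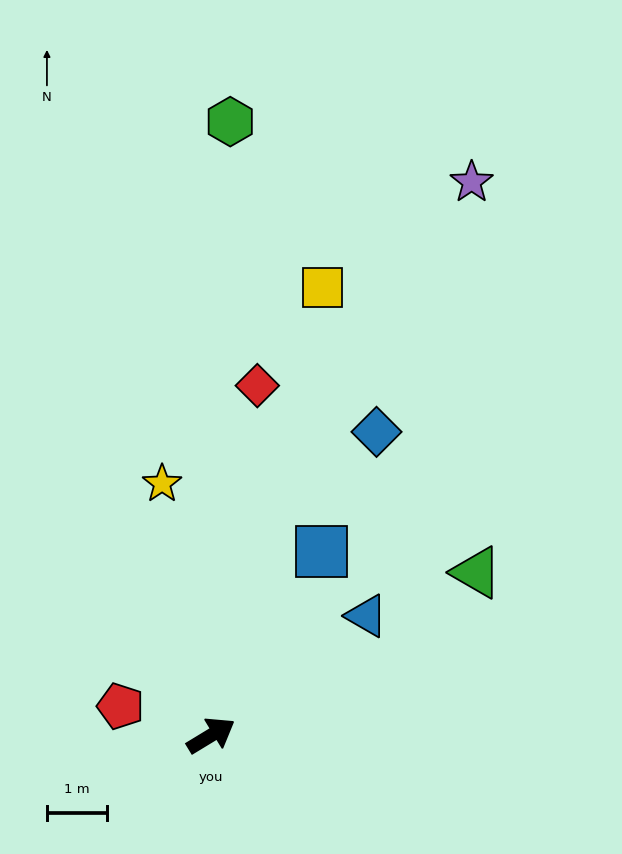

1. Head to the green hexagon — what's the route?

turn left 57°, forward 10.2 m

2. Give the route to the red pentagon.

turn left 131°, forward 1.6 m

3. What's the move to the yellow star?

turn left 70°, forward 4.2 m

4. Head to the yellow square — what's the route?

turn left 45°, forward 7.6 m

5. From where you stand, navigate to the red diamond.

turn left 51°, forward 5.8 m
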